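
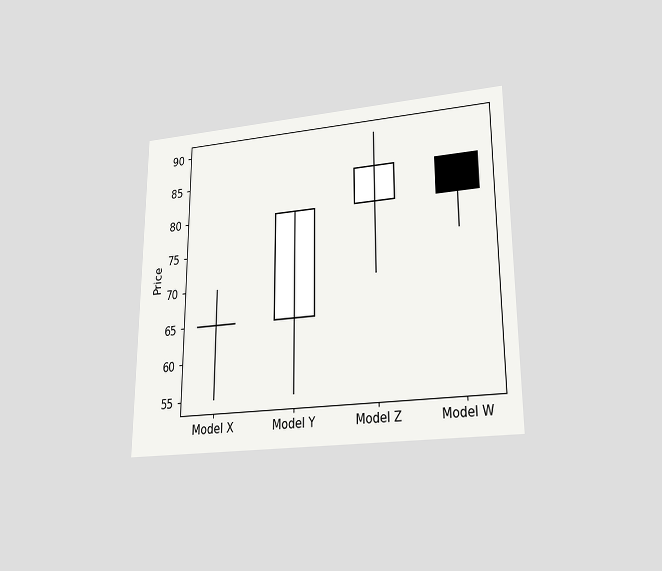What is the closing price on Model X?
The chart is viewed at a slight angle. The Model X candle closes at 65.

65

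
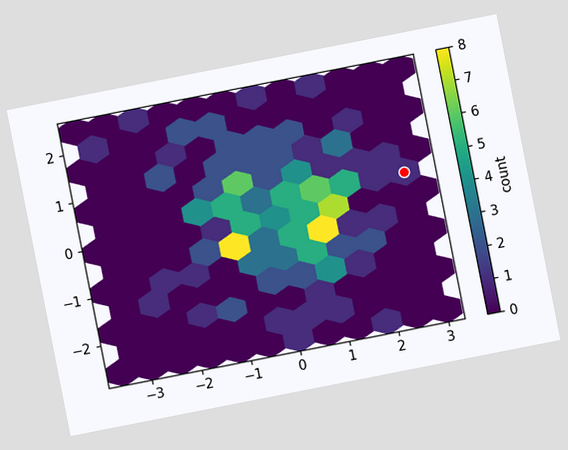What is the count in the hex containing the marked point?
1

The chart is tilted about 11° counter-clockwise. The marked hex reads 1 on the colorbar.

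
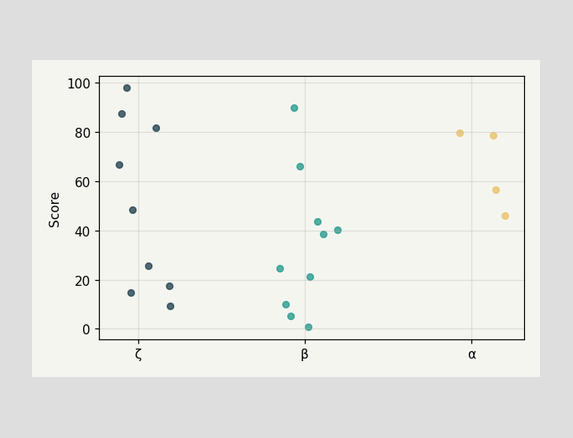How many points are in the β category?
10

Counting the markers in the β column gives 10.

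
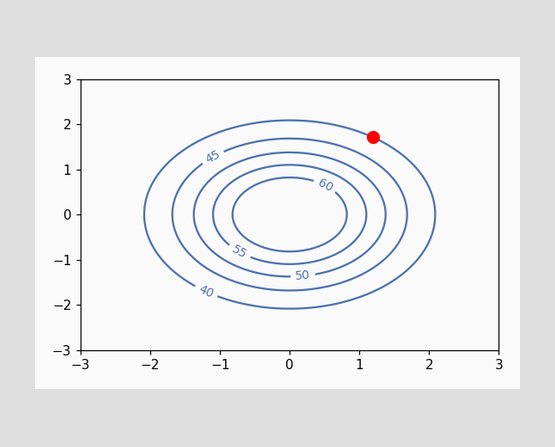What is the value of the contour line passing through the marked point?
40

The marked point sits on the contour labelled 40.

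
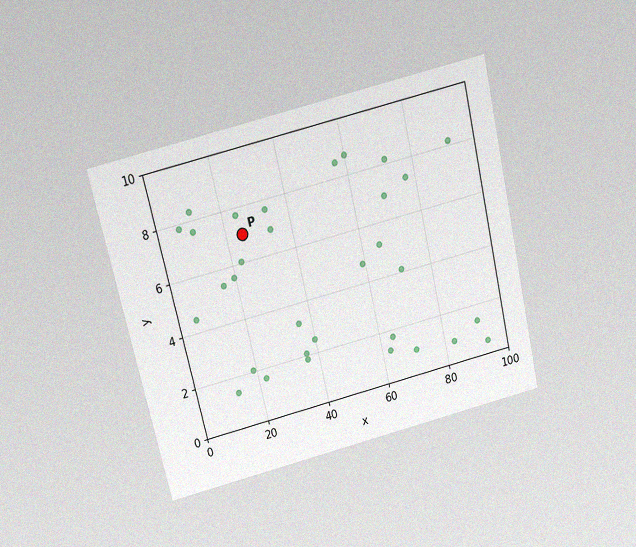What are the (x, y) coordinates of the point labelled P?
(25, 7)

The chart is tilted about 13° counter-clockwise and viewed slightly from above, with some photo noise. Following the gridlines from P to each axis, P sits at (25, 7).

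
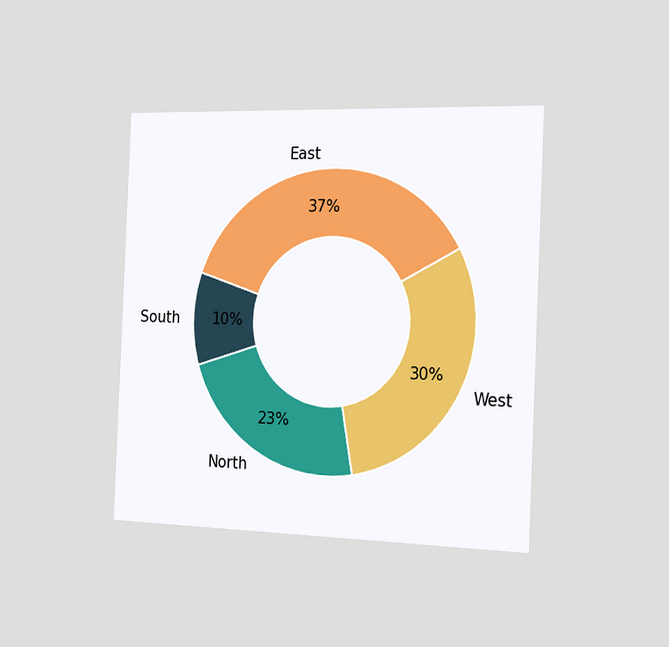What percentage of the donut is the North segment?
The chart is tilted about 2° clockwise and viewed slightly from the right. The North segment takes up 23% of the ring.

23%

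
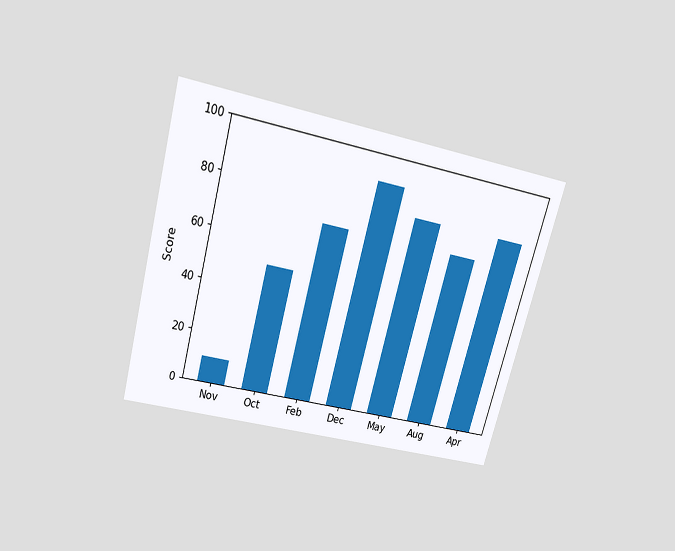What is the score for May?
80

The chart is tilted about 15° clockwise and viewed slightly from above. Reading along the chart's y-axis, the May bar reaches 80.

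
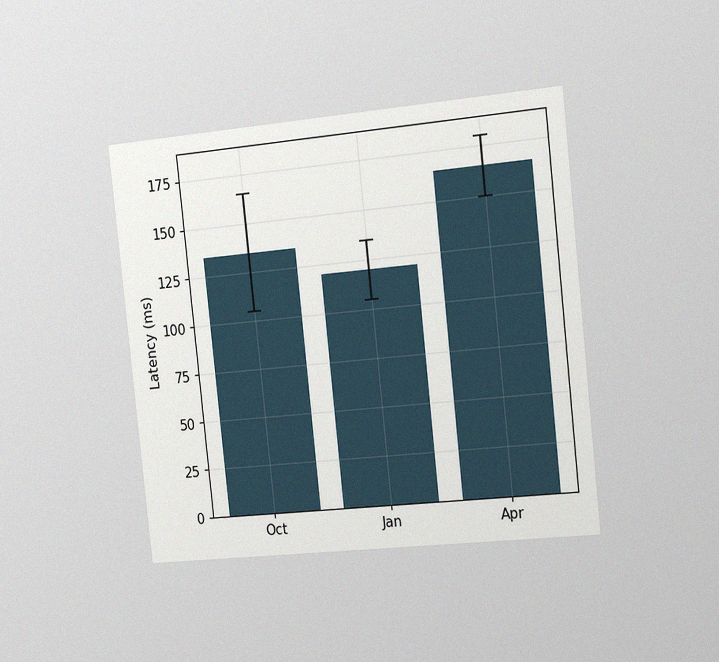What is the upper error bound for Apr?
The chart is tilted about 6° counter-clockwise and viewed slightly from the right, with some photo noise. The Apr bar's upper whisker reaches 180ms.

180ms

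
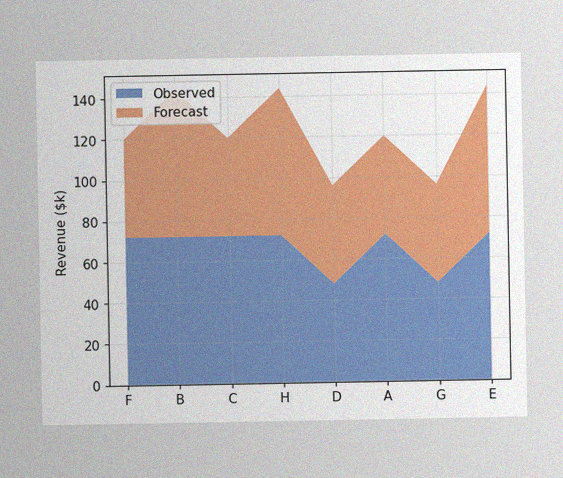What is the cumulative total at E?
$144k

The image has some photo noise and uneven lighting. The stacked total at E reaches $144k.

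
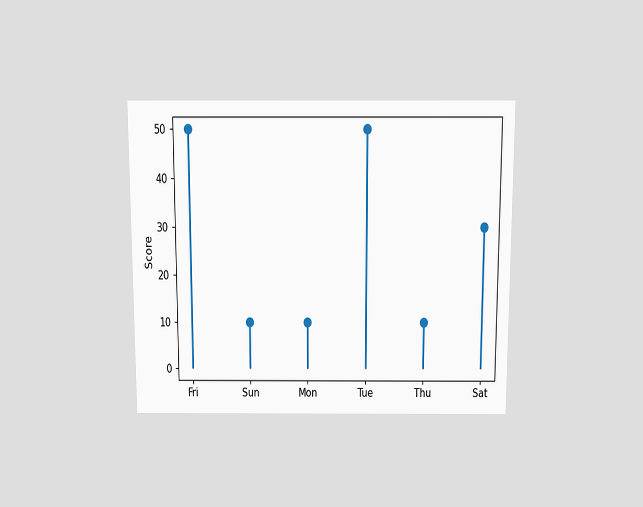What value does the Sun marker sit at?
10

The chart is viewed slightly from above. The Sun marker sits at 10.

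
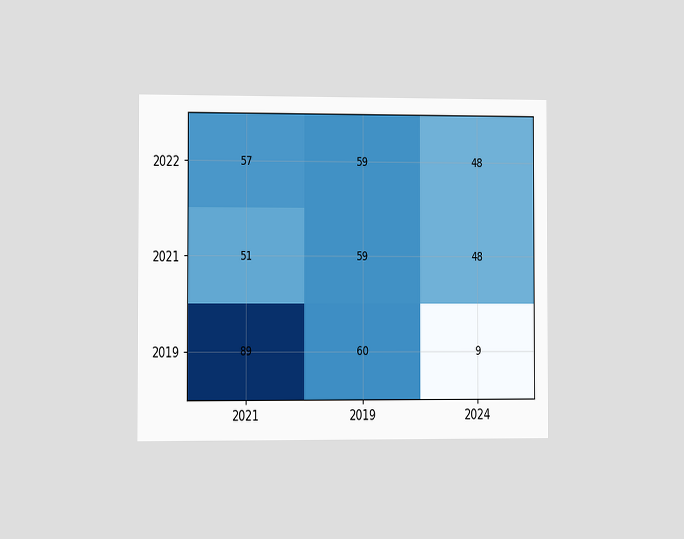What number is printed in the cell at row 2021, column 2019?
The chart is viewed slightly from the left. The (2021, 2019) cell reads 59.

59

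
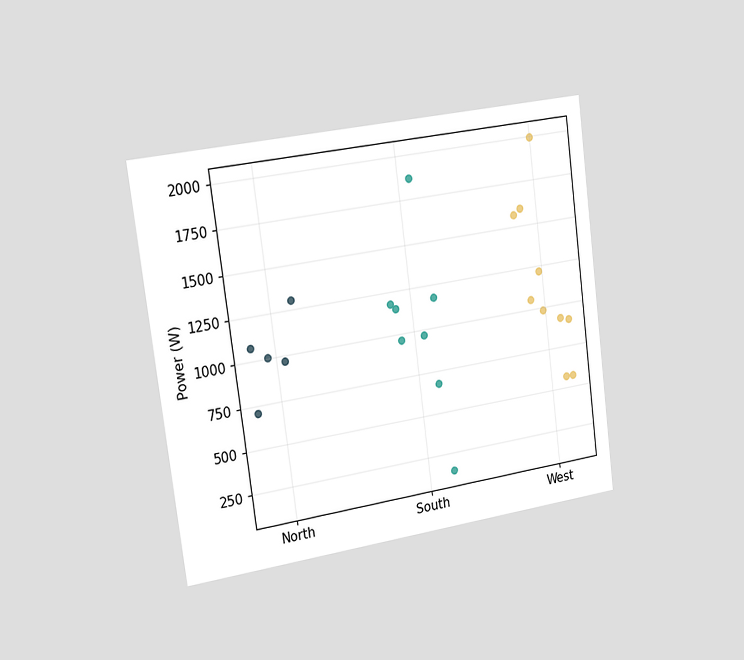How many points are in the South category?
8

The chart is tilted about 8° counter-clockwise and viewed slightly from the left. Counting the markers in the South column gives 8.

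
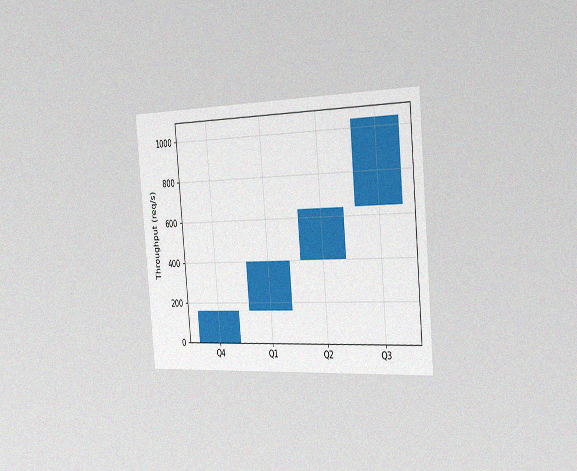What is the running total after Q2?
The chart is tilted about 5° counter-clockwise and viewed slightly from the right, with some photo noise. After Q2 the running total reaches 640req/s.

640req/s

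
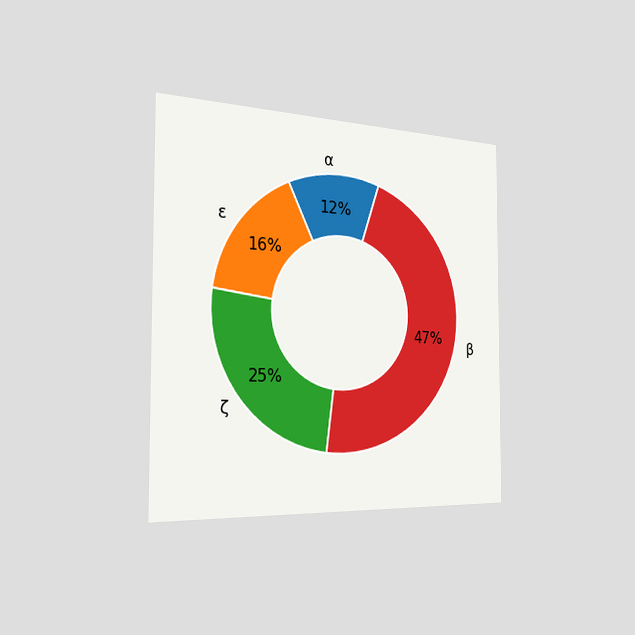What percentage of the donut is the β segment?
The chart is viewed slightly from the left. The β segment takes up 47% of the ring.

47%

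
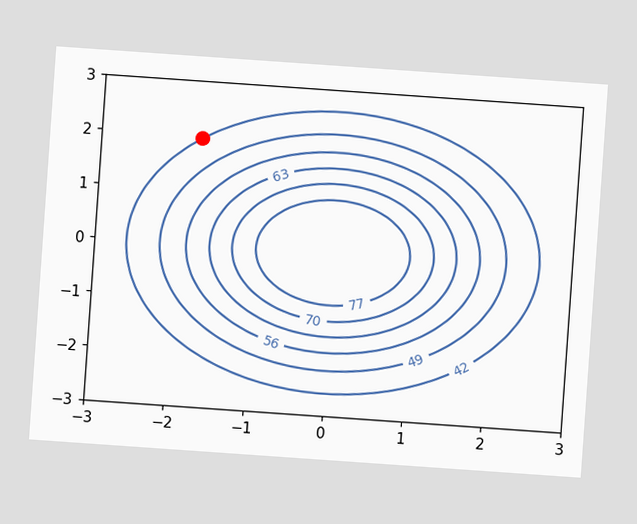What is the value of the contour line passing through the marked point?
42

The chart is tilted about 4° clockwise. The marked point sits on the contour labelled 42.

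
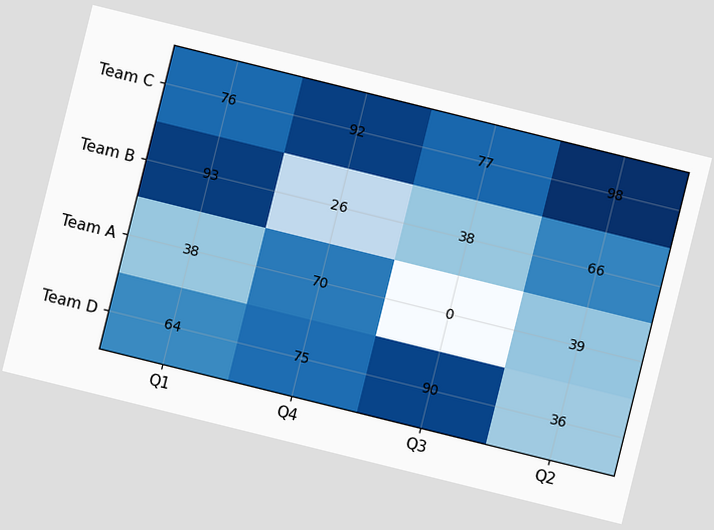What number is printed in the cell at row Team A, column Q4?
The chart is tilted about 14° clockwise. The (Team A, Q4) cell reads 70.

70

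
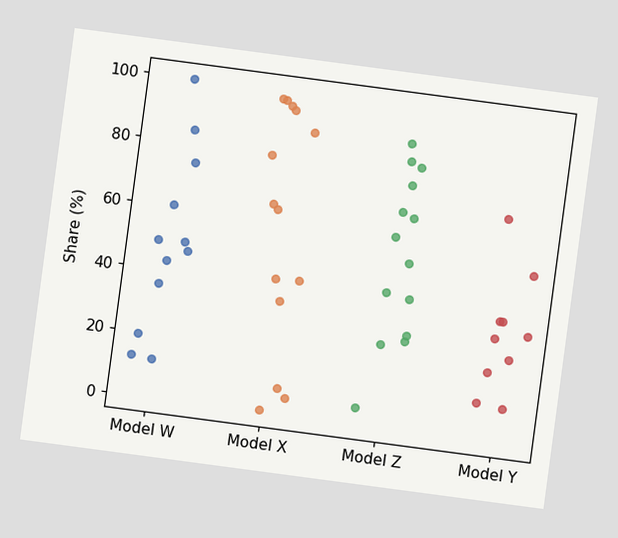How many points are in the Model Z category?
14

The chart is tilted about 8° clockwise. Counting the markers in the Model Z column gives 14.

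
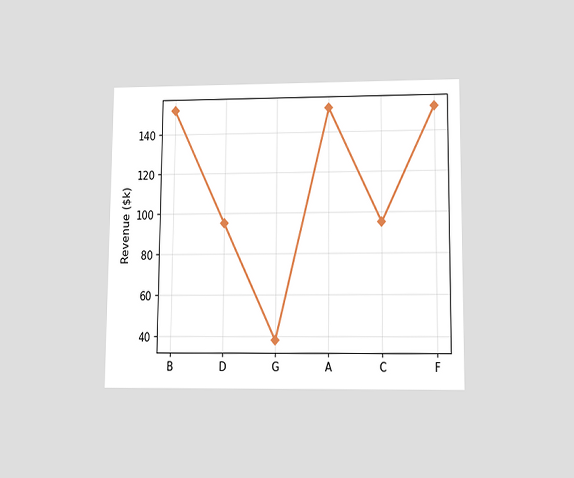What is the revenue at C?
$95k

The chart is viewed slightly from below. At C, the line is at $95k.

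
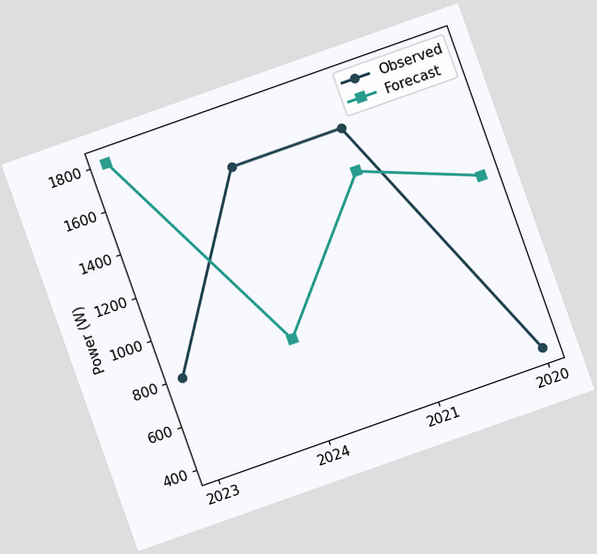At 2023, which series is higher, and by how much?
Forecast, by 1000W

The chart is tilted about 19° counter-clockwise. At 2023, Forecast sits above the other line by 1000W.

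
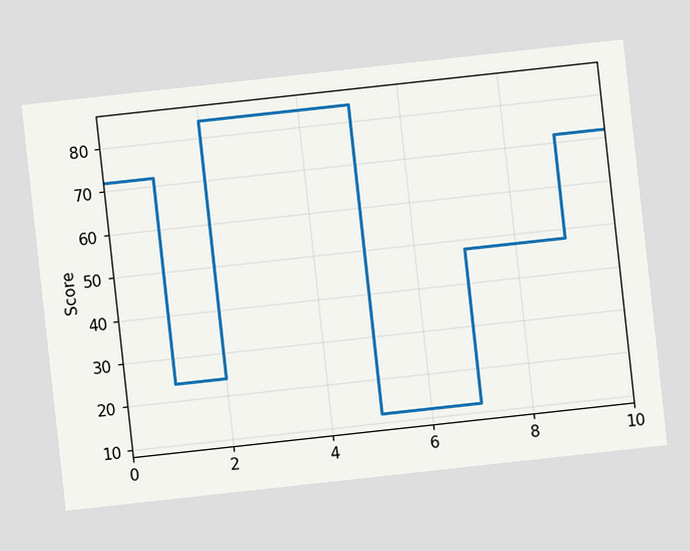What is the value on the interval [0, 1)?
The chart is tilted about 6° counter-clockwise. On [0, 1) the step sits at 72.

72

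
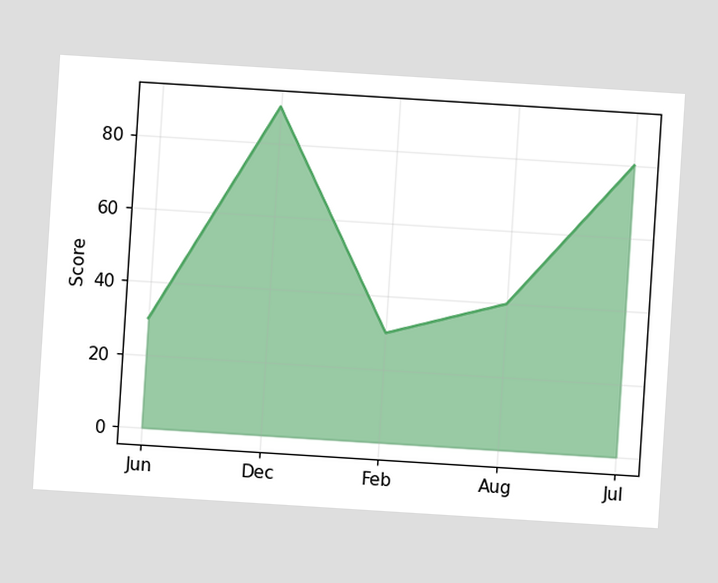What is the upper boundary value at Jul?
The chart is tilted about 4° clockwise. At Jul the upper boundary is at 80.

80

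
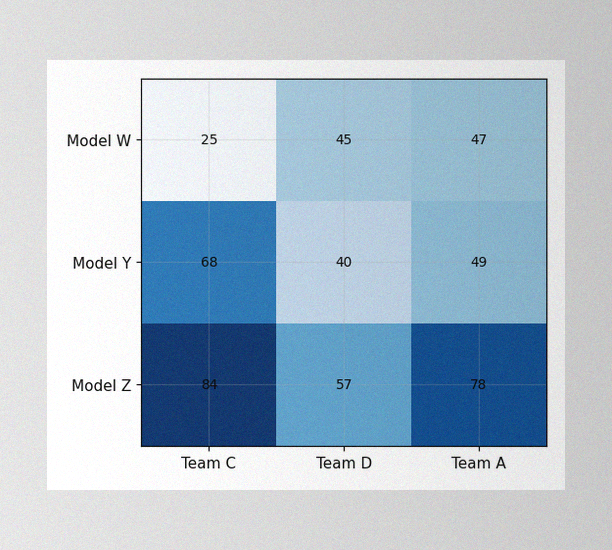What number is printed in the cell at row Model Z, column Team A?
The image has some photo noise and uneven lighting. The (Model Z, Team A) cell reads 78.

78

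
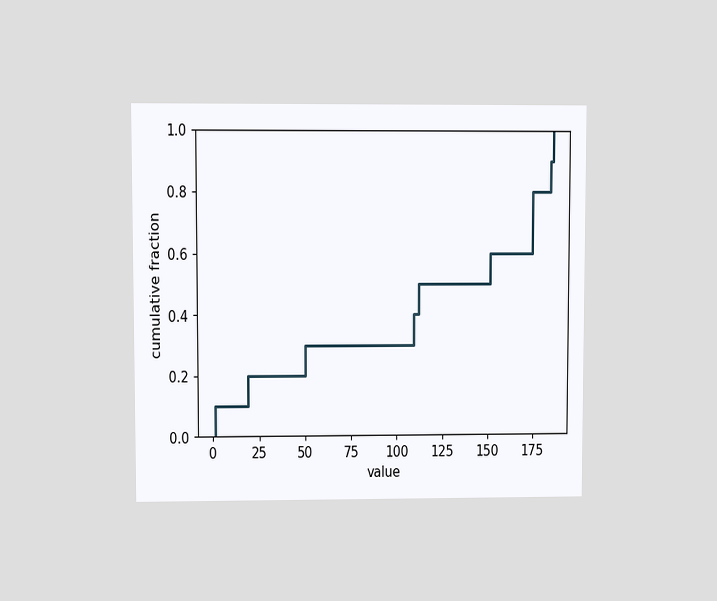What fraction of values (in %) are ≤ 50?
30%

The chart is viewed at a slight angle. At x=50 the ECDF step is at 30%.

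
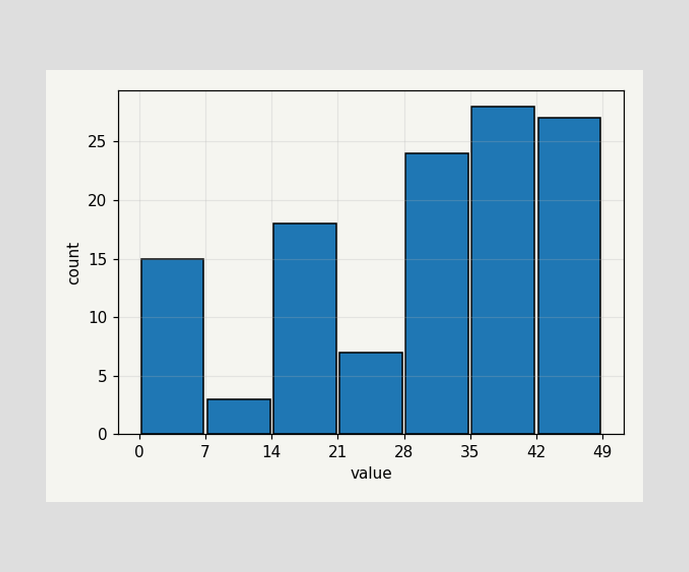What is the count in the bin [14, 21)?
The [14, 21) bin has height 18.

18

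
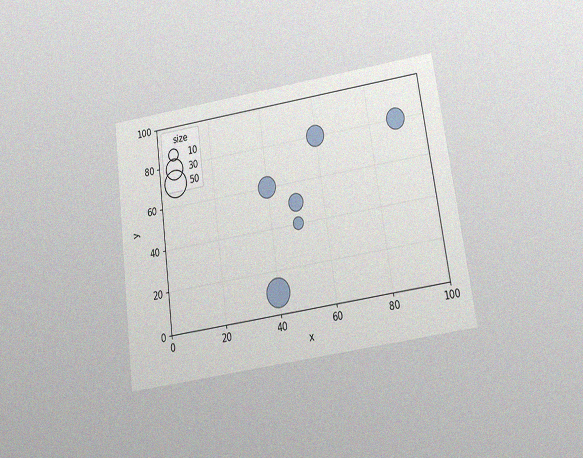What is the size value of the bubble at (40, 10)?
The chart is tilted about 8° counter-clockwise and viewed slightly from below, with some photo noise. Matching the bubble at (40, 10) against the size legend gives 50.

50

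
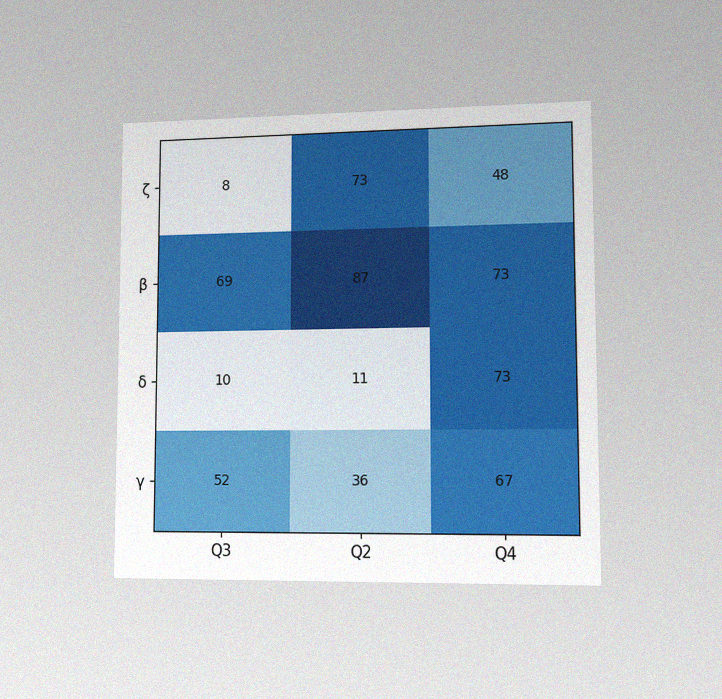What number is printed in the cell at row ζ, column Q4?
48

The chart is viewed slightly from the right, with some photo noise. The (ζ, Q4) cell reads 48.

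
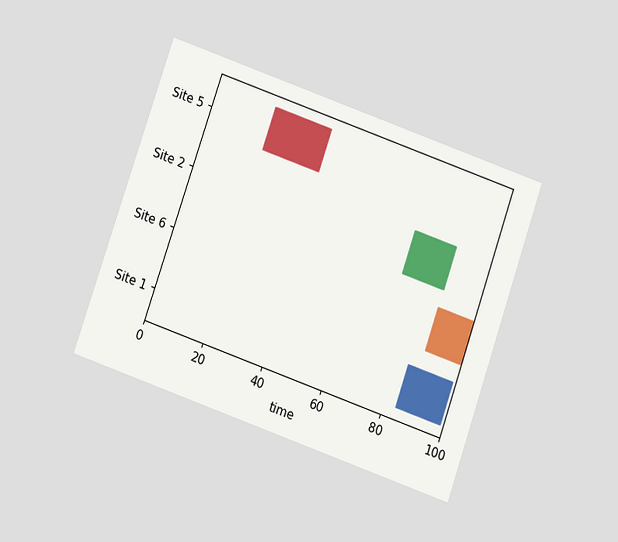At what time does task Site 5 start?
The chart is tilted about 19° clockwise and viewed at a slight angle. The Site 5 bar begins at t=20.

20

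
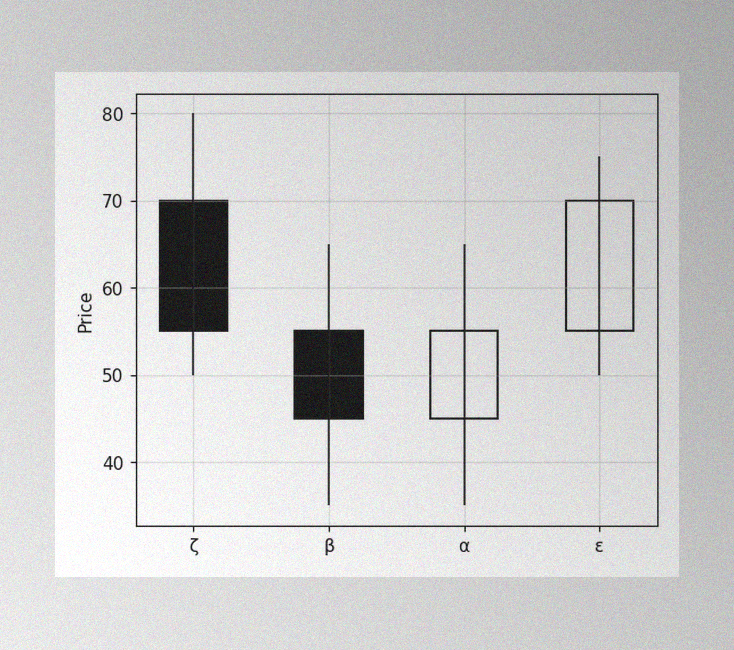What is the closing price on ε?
The image has some photo noise and uneven lighting. The ε candle closes at 70.

70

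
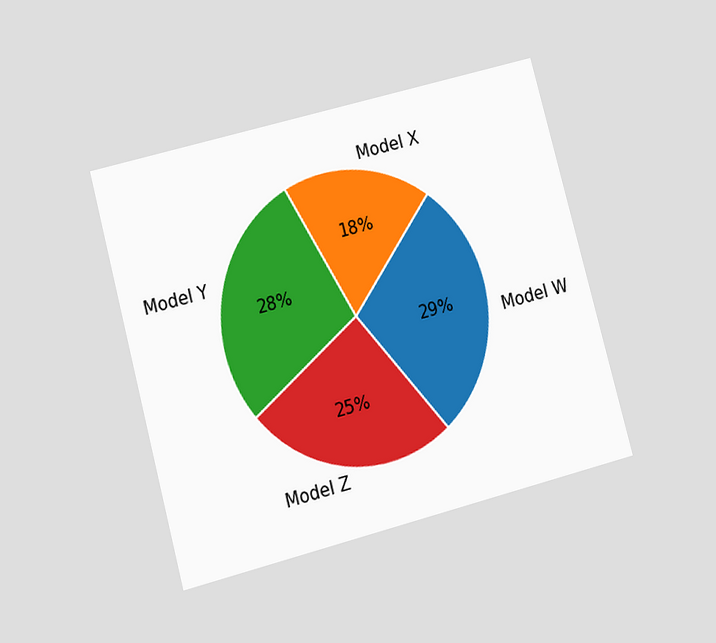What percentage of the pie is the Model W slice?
The chart is tilted about 15° counter-clockwise and viewed at a slight angle. The Model W slice takes up 29% of the pie.

29%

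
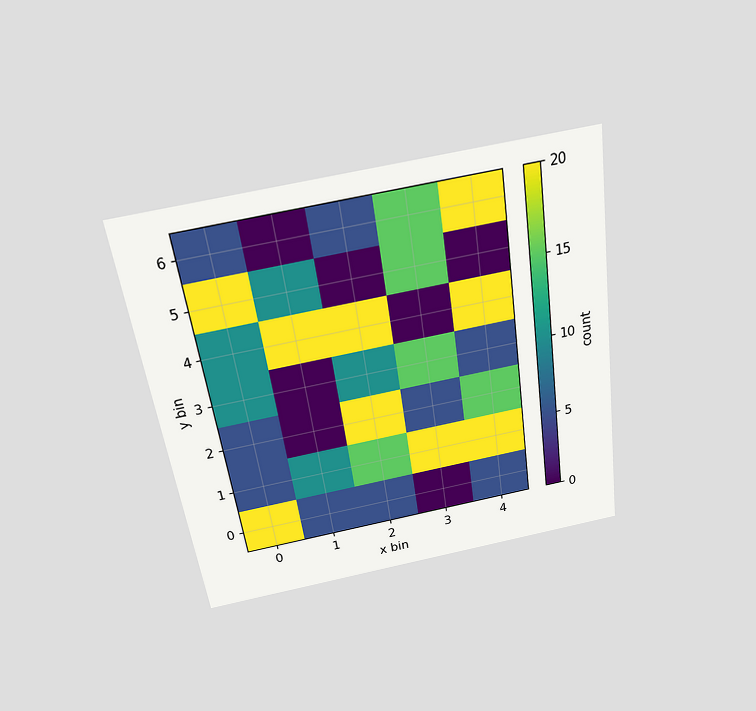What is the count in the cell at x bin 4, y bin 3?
5

The chart is tilted about 8° counter-clockwise and viewed slightly from above. Matching the cell (4, 3) against the colorbar gives 5.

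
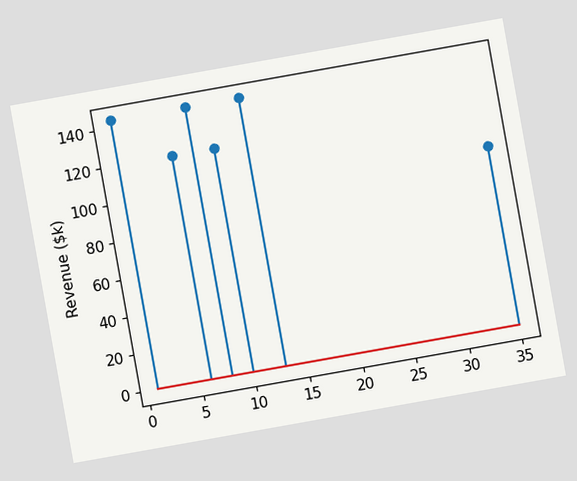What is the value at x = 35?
$96k

The chart is tilted about 10° counter-clockwise. The stem at x=35 reaches $96k.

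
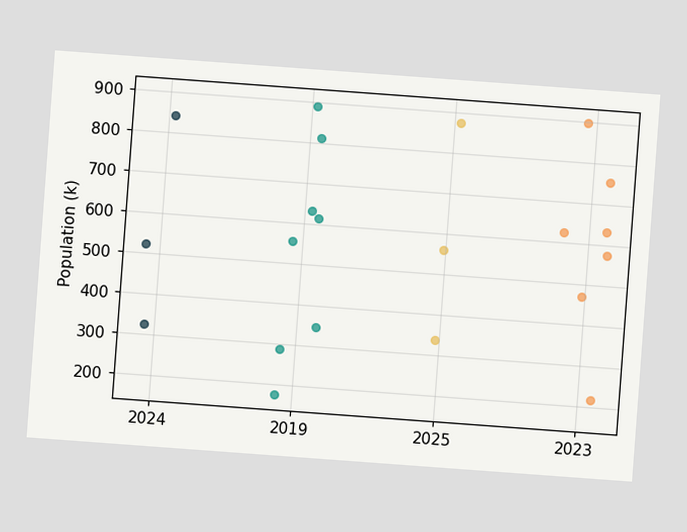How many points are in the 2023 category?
7

The chart is tilted about 4° clockwise. Counting the markers in the 2023 column gives 7.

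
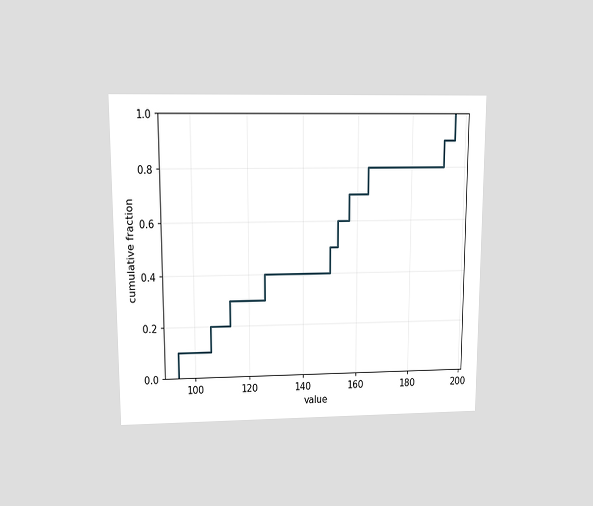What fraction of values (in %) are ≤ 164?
80%

The chart is viewed slightly from above. At x=164 the ECDF step is at 80%.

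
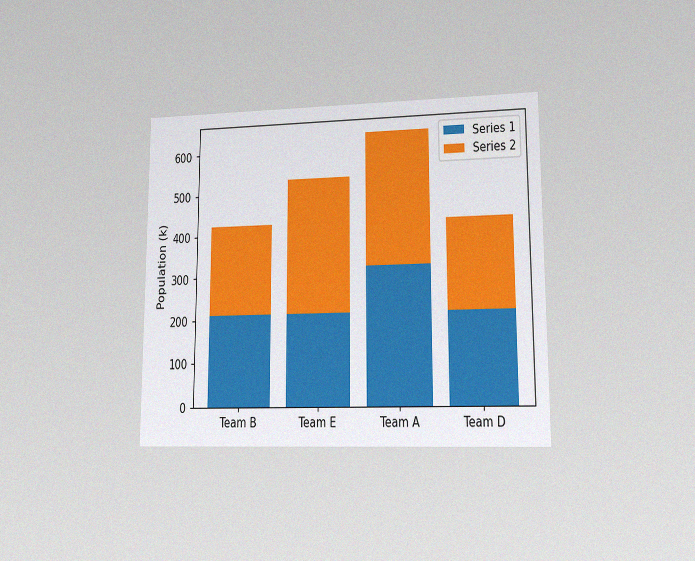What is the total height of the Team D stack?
The chart is viewed at a slight angle, with some photo noise. The Team D stack's top reaches 424k on the y-axis.

424k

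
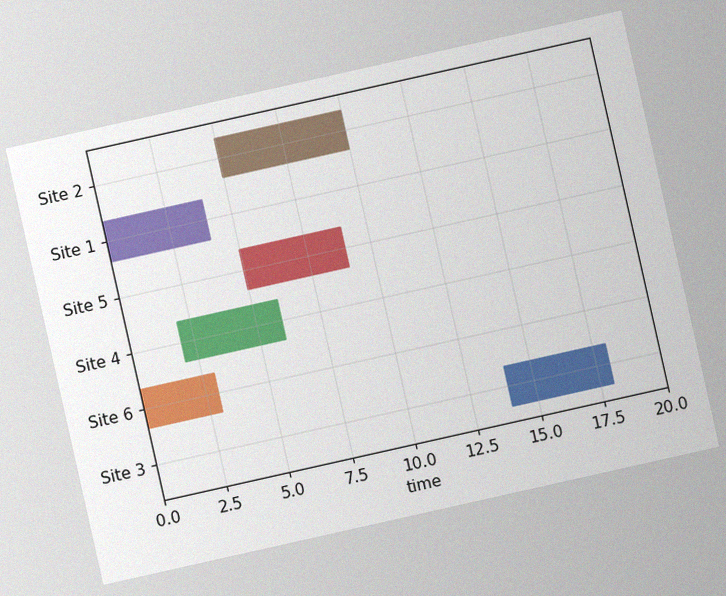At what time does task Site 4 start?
2

The chart is tilted about 13° counter-clockwise, with some photo noise. The Site 4 bar begins at t=2.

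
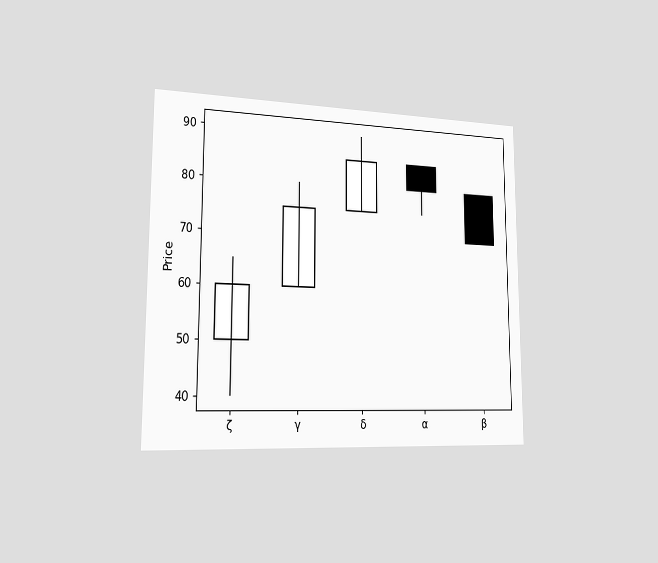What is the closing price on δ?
The chart is viewed slightly from the left. The δ candle closes at 85.

85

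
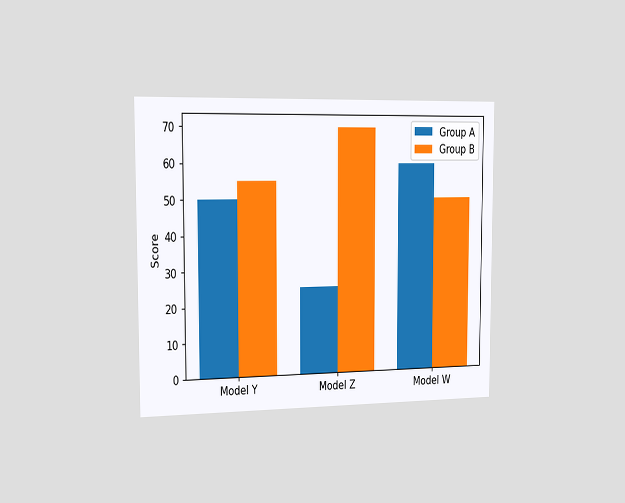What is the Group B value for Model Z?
70

The chart is viewed slightly from the left. The Group B bar at Model Z reaches 70 on the y-axis.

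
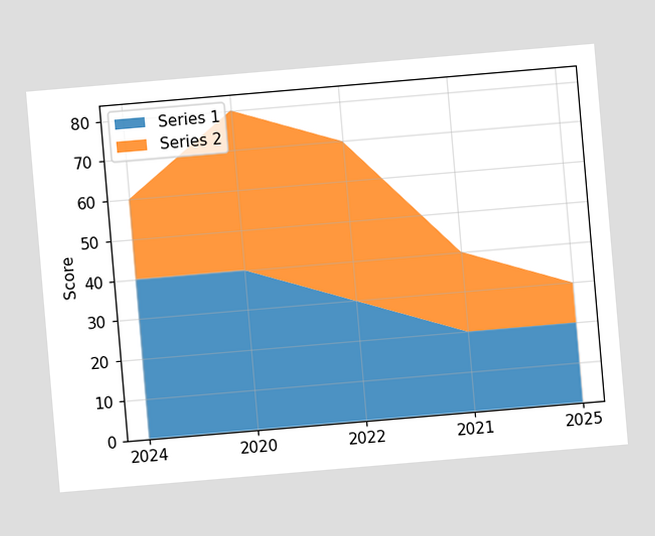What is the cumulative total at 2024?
The chart is tilted about 5° counter-clockwise. The stacked total at 2024 reaches 60.

60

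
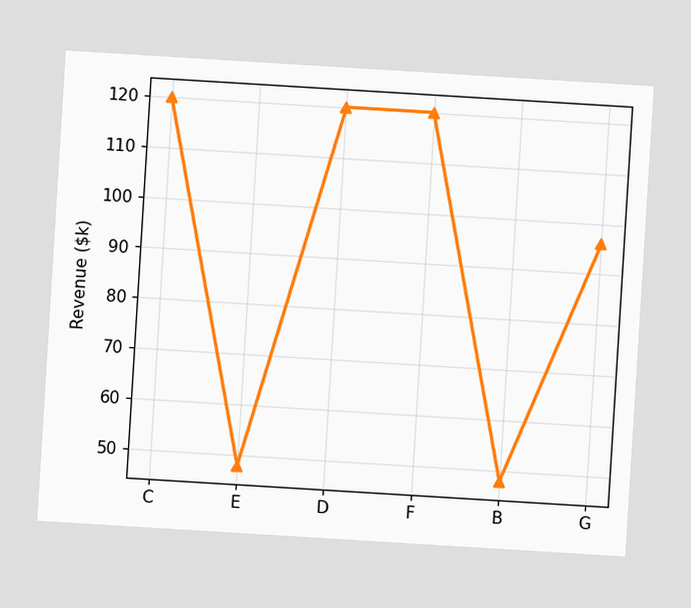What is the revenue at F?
The chart is tilted about 3° clockwise. At F, the line is at $120k.

$120k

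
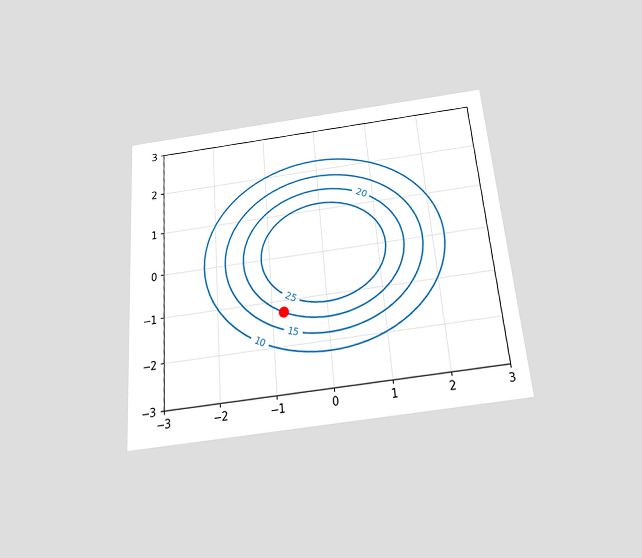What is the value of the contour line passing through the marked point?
The chart is tilted about 5° counter-clockwise and viewed slightly from below. The marked point sits on the contour labelled 20.

20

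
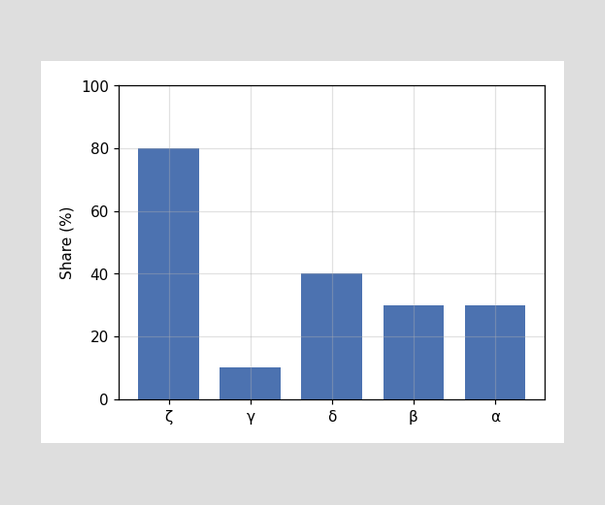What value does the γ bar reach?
Reading along the chart's y-axis, the γ bar reaches 10%.

10%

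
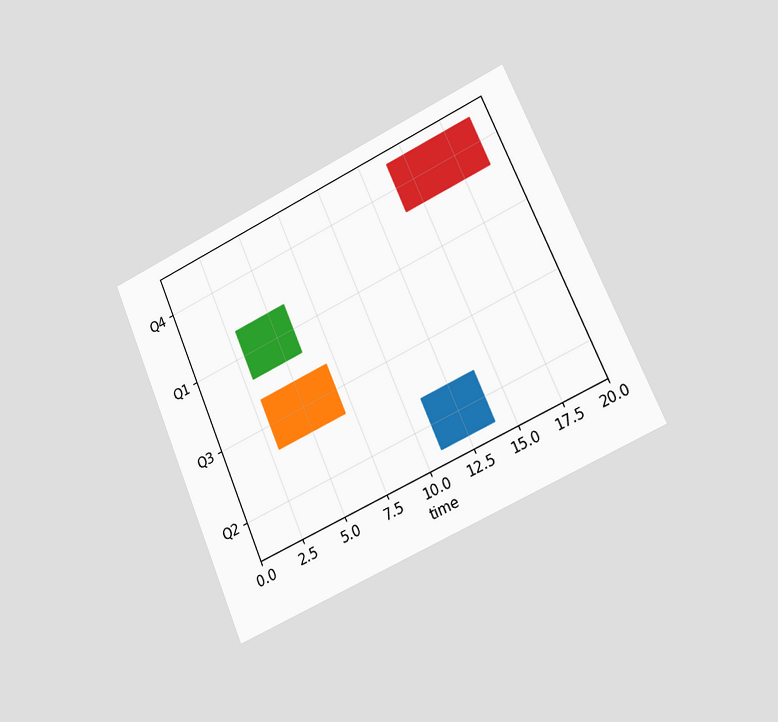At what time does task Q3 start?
The chart is tilted about 23° counter-clockwise and viewed slightly from the right. The Q3 bar begins at t=3.

3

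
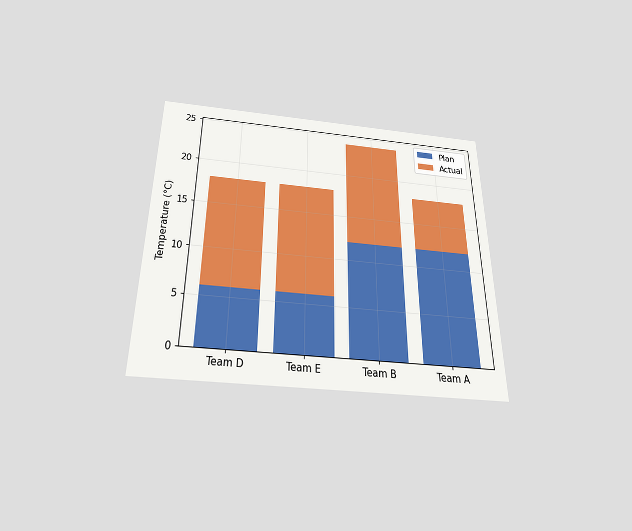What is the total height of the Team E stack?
The chart is viewed slightly from below. The Team E stack's top reaches 18°C on the y-axis.

18°C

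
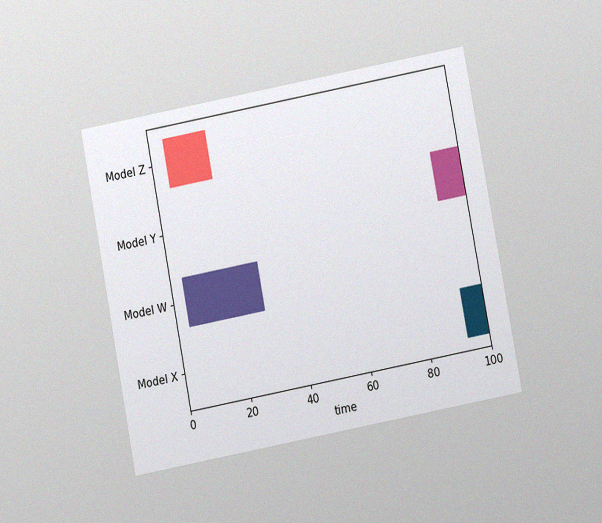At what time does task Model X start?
93

The chart is tilted about 11° counter-clockwise and viewed at a slight angle, with some photo noise. The Model X bar begins at t=93.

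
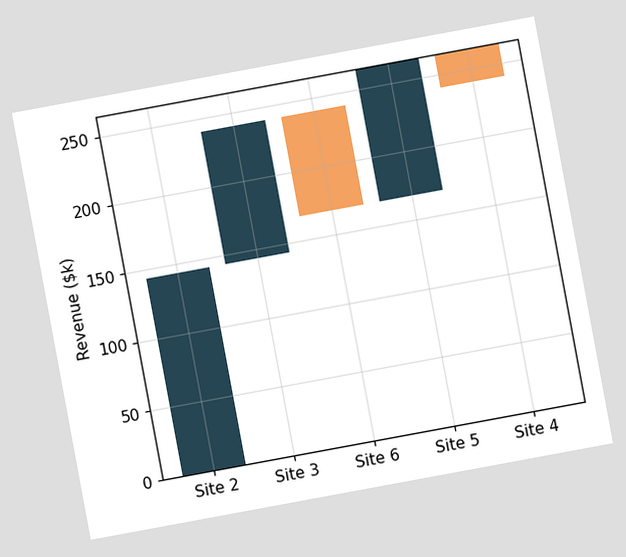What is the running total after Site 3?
The chart is tilted about 10° counter-clockwise. After Site 3 the running total reaches $240k.

$240k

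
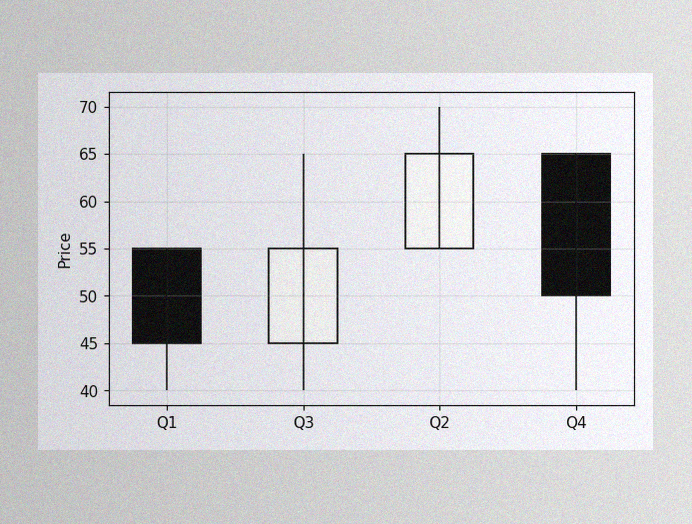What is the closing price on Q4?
The image has some photo noise and uneven lighting. The Q4 candle closes at 50.

50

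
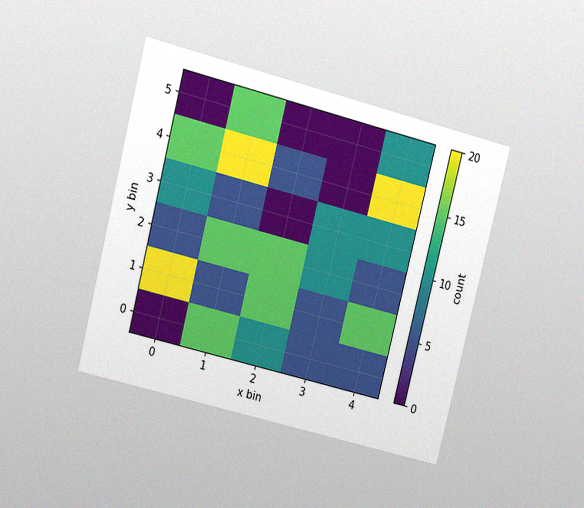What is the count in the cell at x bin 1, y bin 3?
The chart is tilted about 14° clockwise and viewed at a slight angle, with some photo noise. Matching the cell (1, 3) against the colorbar gives 5.

5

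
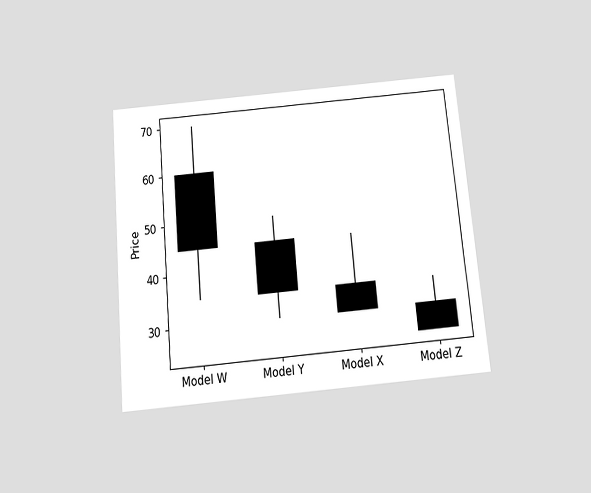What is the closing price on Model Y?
The chart is tilted about 5° counter-clockwise and viewed slightly from below. The Model Y candle closes at 35.

35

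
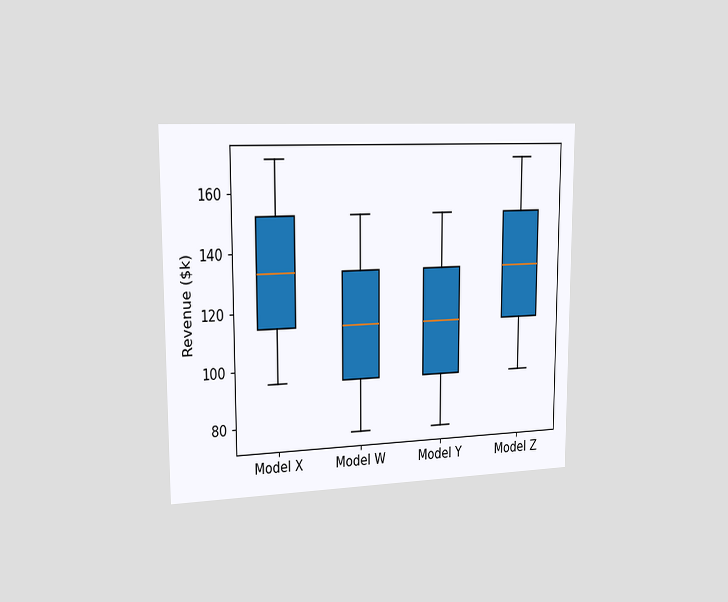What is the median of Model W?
The chart is viewed slightly from the left. The median line in the Model W box sits at $114k.

$114k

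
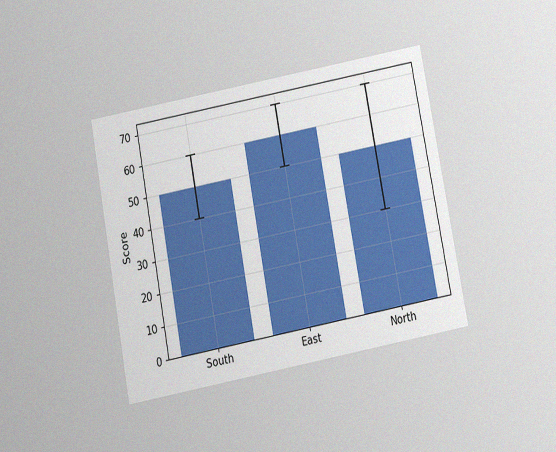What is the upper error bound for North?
70

The chart is tilted about 11° counter-clockwise and viewed slightly from below, with some photo noise. The North bar's upper whisker reaches 70.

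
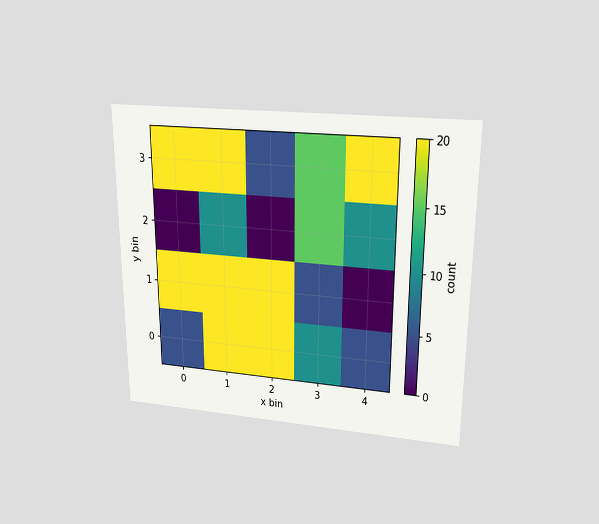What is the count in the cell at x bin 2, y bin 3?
The chart is viewed slightly from above. Matching the cell (2, 3) against the colorbar gives 5.

5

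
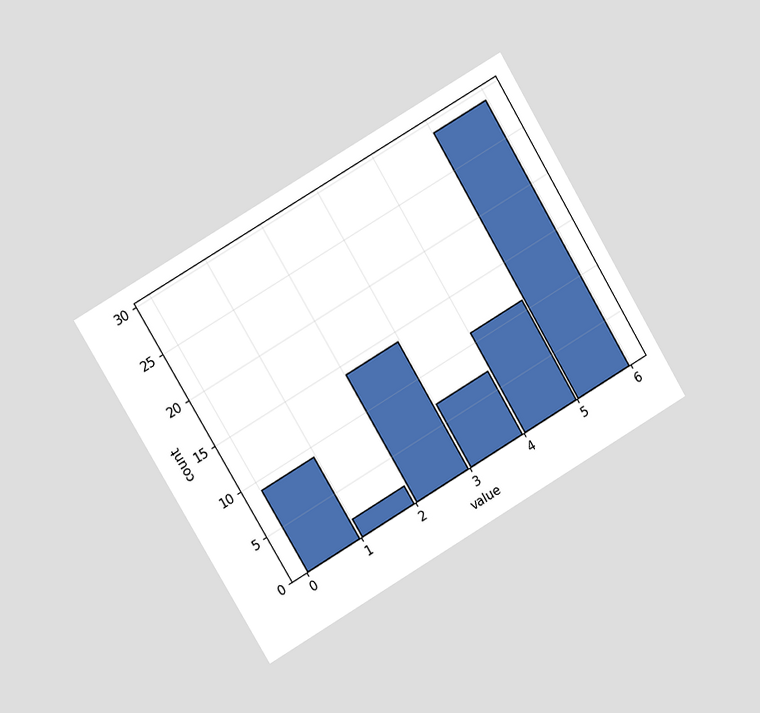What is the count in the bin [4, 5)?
11

The chart is tilted about 31° counter-clockwise and viewed slightly from the left. The [4, 5) bin has height 11.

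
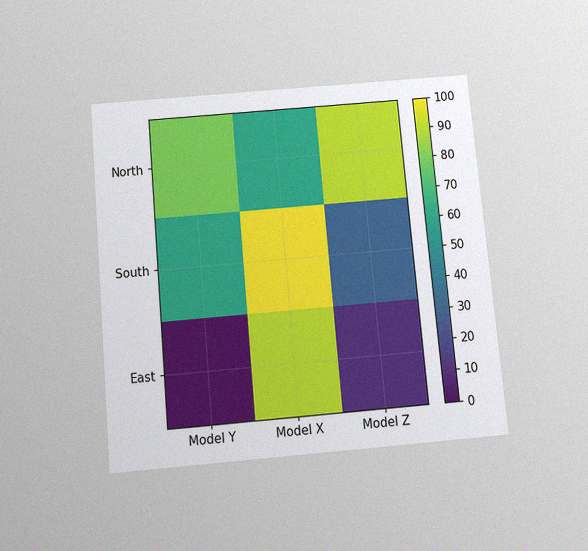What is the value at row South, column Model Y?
60

The chart is tilted about 5° counter-clockwise and viewed slightly from below, with some photo noise. Matching cell (South, Model Y) against the colorbar gives 60.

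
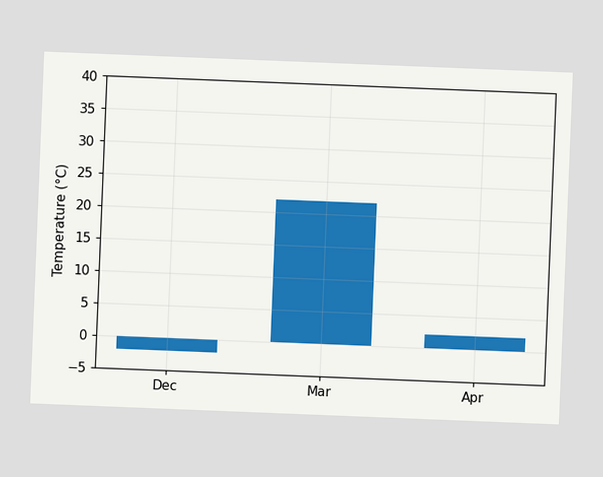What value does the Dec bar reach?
The chart is tilted about 2° clockwise. Reading along the chart's y-axis, the Dec bar reaches -2°C.

-2°C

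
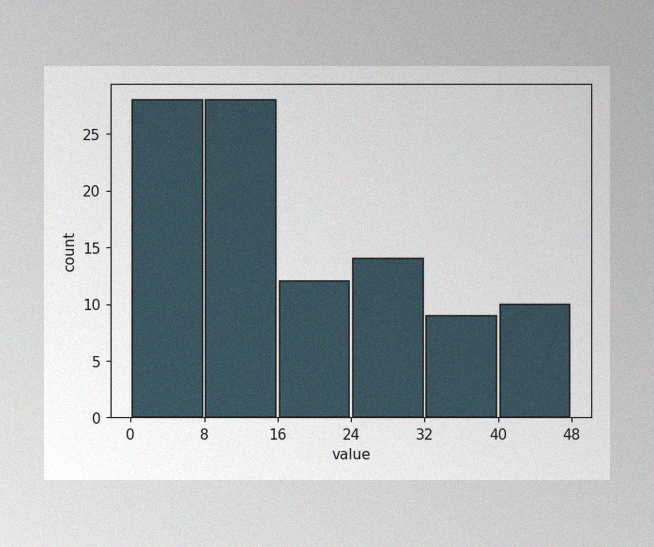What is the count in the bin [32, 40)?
The image has some photo noise and uneven lighting. The [32, 40) bin has height 9.

9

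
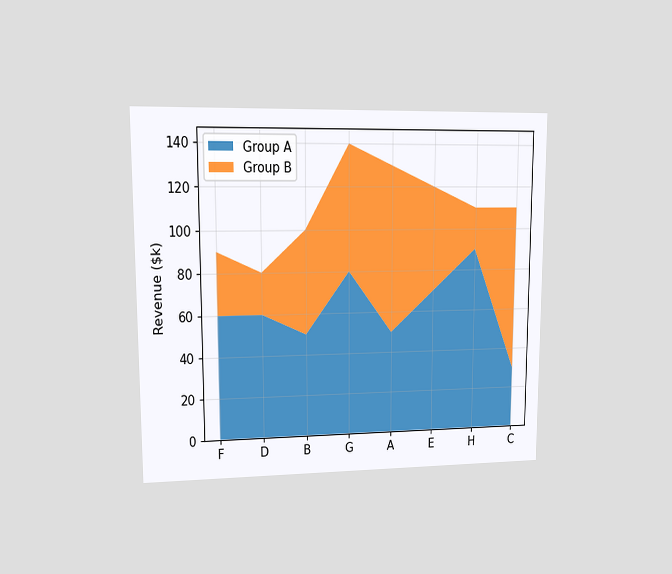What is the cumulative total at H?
The chart is viewed at a slight angle. The stacked total at H reaches $110k.

$110k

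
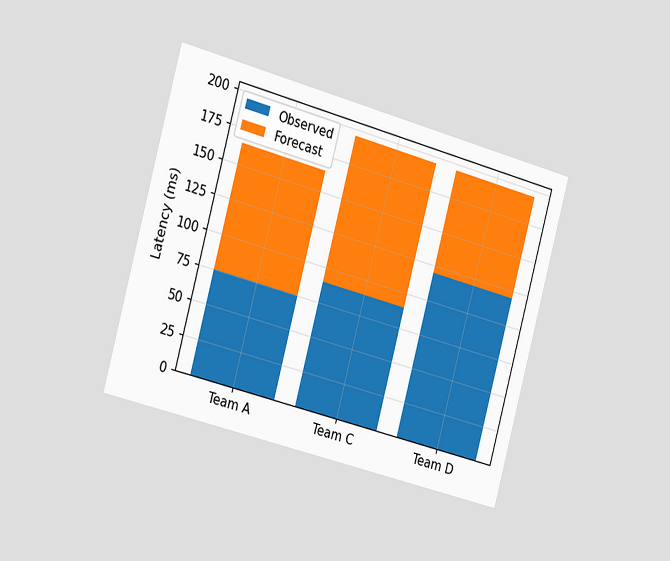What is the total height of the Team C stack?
195ms

The chart is tilted about 15° clockwise and viewed slightly from the left. The Team C stack's top reaches 195ms on the y-axis.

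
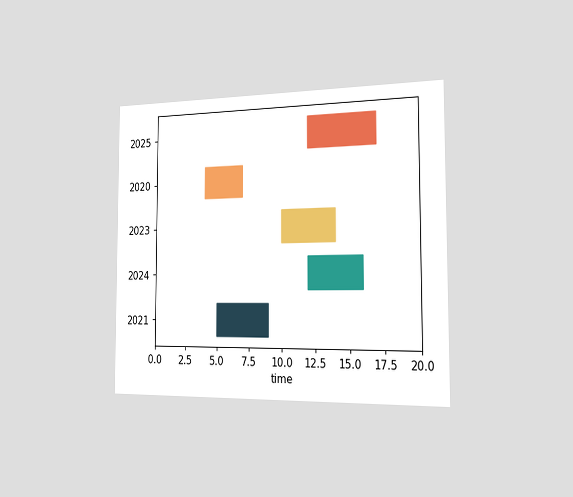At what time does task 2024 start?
12

The chart is viewed slightly from the right. The 2024 bar begins at t=12.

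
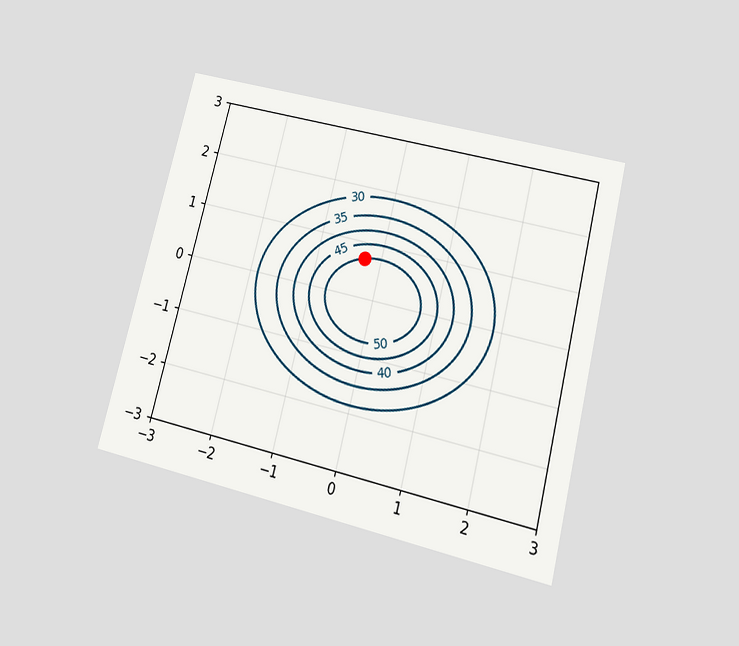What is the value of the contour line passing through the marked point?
50

The chart is tilted about 14° clockwise and viewed at a slight angle. The marked point sits on the contour labelled 50.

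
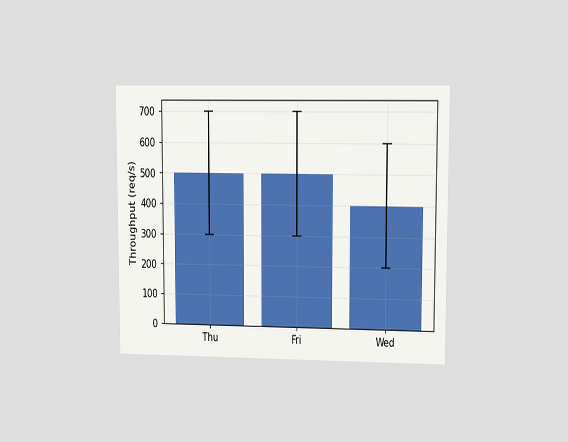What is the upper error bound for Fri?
700req/s

The chart is viewed at a slight angle. The Fri bar's upper whisker reaches 700req/s.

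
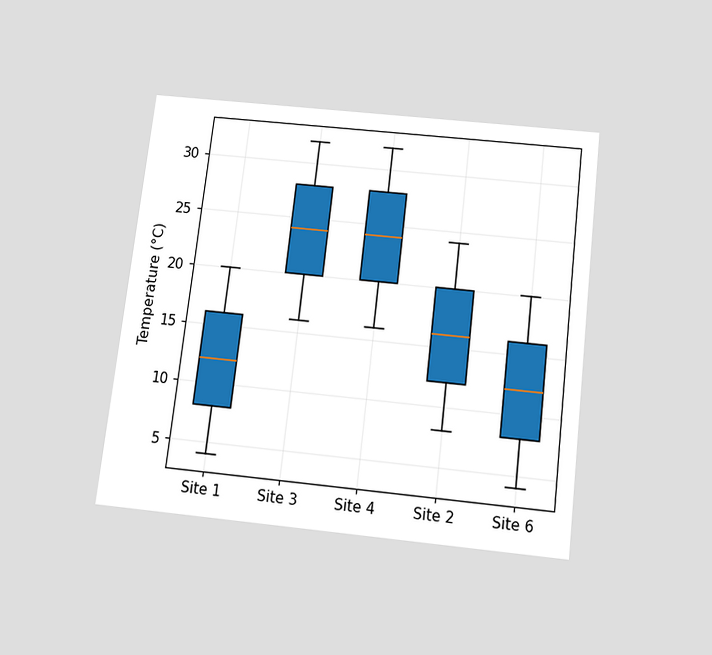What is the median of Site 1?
The chart is tilted about 7° clockwise and viewed slightly from below. The median line in the Site 1 box sits at 12°C.

12°C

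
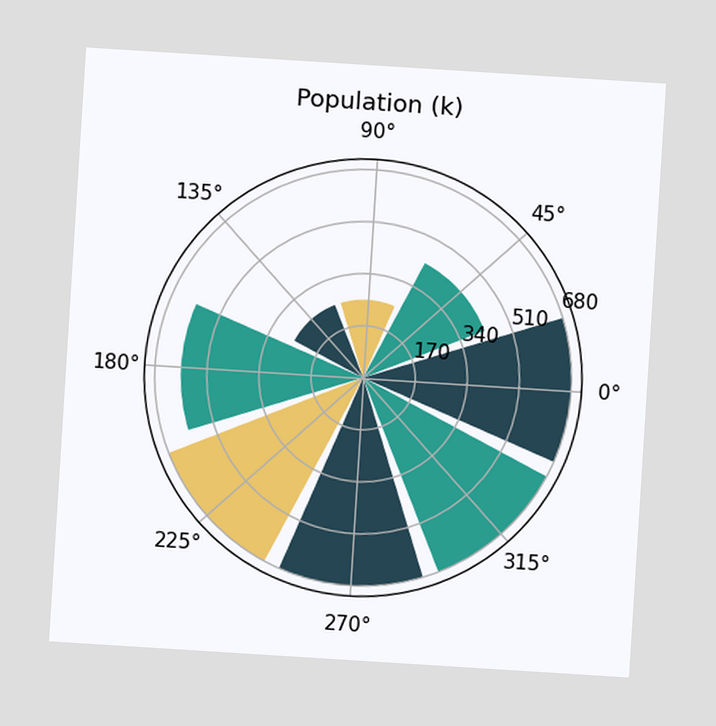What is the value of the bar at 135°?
255k

The chart is tilted about 4° clockwise. The bar at 135° reaches 255k on the radial axis.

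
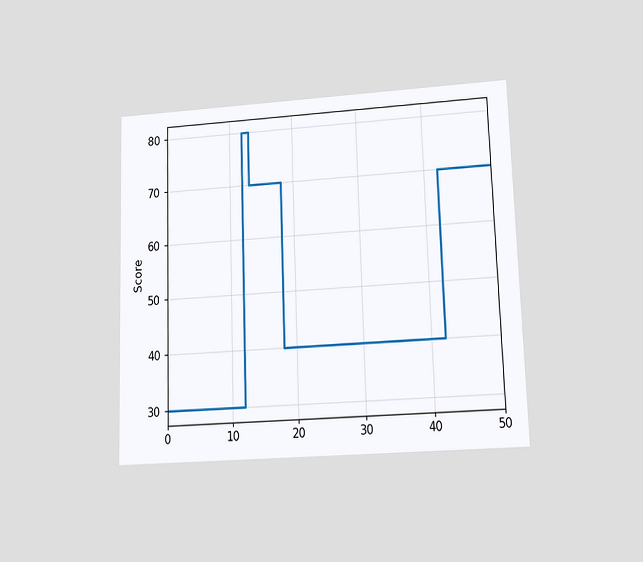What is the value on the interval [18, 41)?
The chart is viewed at a slight angle. On [18, 41) the step sits at 40.

40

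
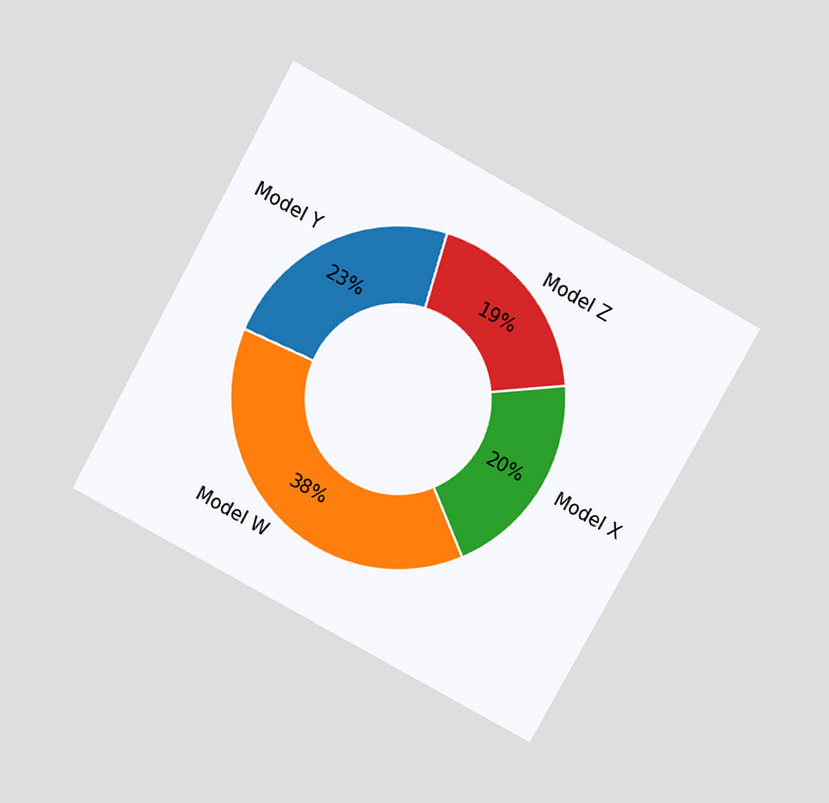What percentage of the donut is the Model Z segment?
19%

The chart is tilted about 29° clockwise and viewed slightly from above. The Model Z segment takes up 19% of the ring.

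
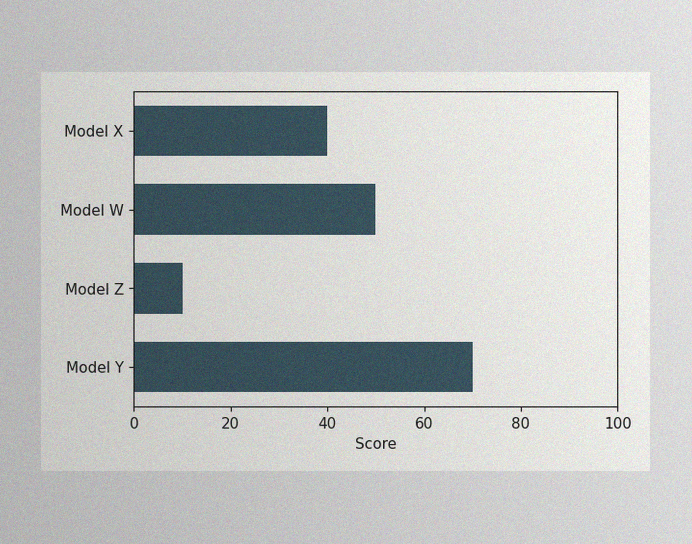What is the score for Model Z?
The image has some photo noise and uneven lighting. Reading along the chart's x-axis, the Model Z bar reaches 10.

10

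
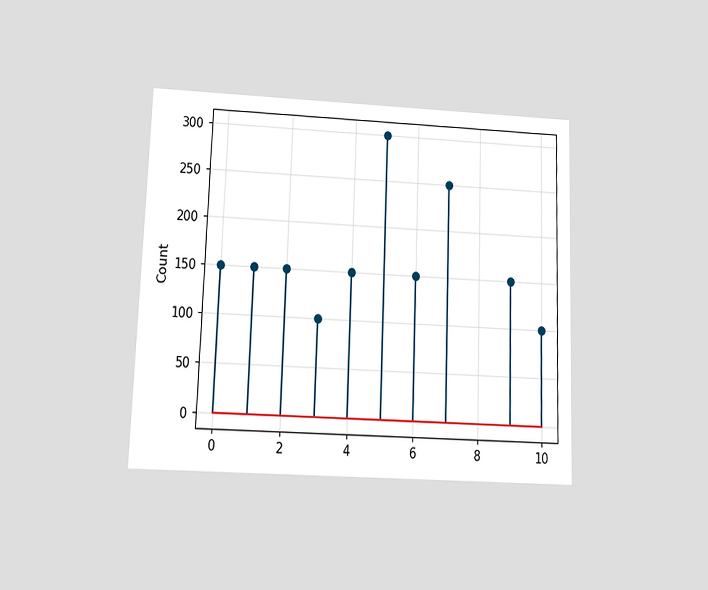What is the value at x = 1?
The chart is tilted about 2° clockwise and viewed at a slight angle. The stem at x=1 reaches 150.

150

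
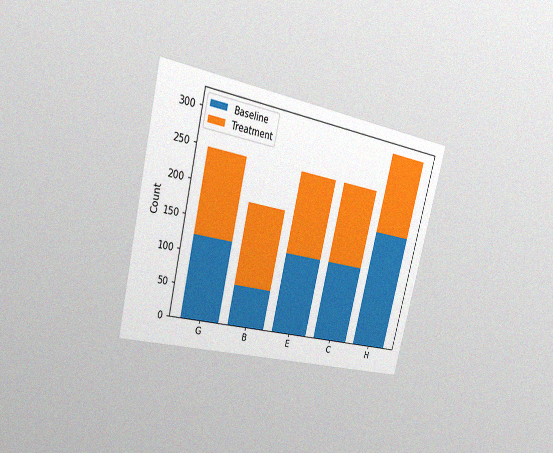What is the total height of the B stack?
The chart is tilted about 14° clockwise and viewed slightly from the left, with some photo noise. The B stack's top reaches 186 on the y-axis.

186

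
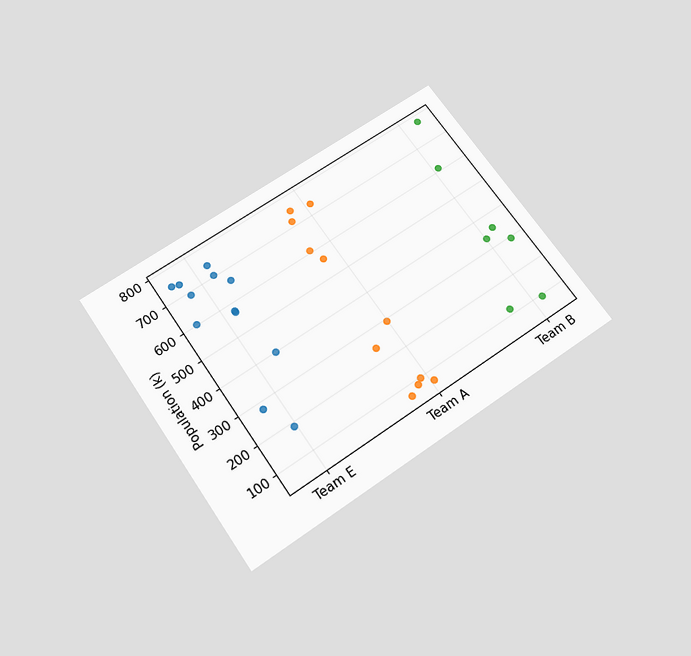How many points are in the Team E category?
The chart is tilted about 35° counter-clockwise and viewed slightly from below. Counting the markers in the Team E column gives 12.

12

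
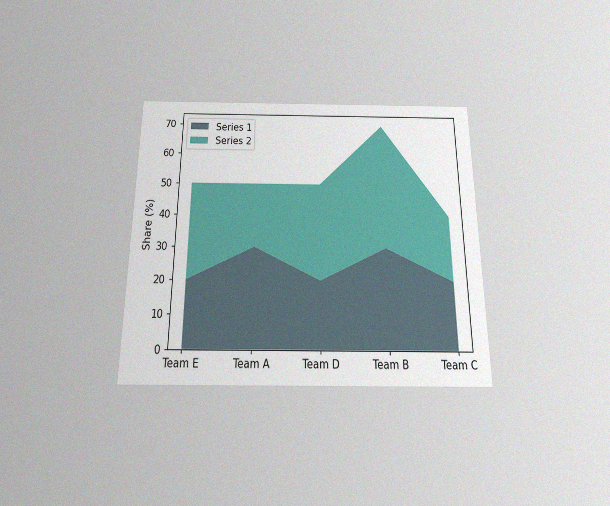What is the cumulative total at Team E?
50%

The chart is viewed slightly from below, with some photo noise. The stacked total at Team E reaches 50%.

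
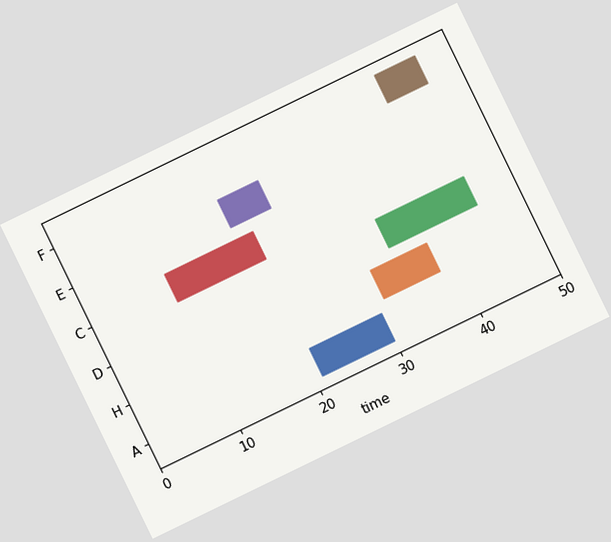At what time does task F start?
41

The chart is tilted about 26° counter-clockwise. The F bar begins at t=41.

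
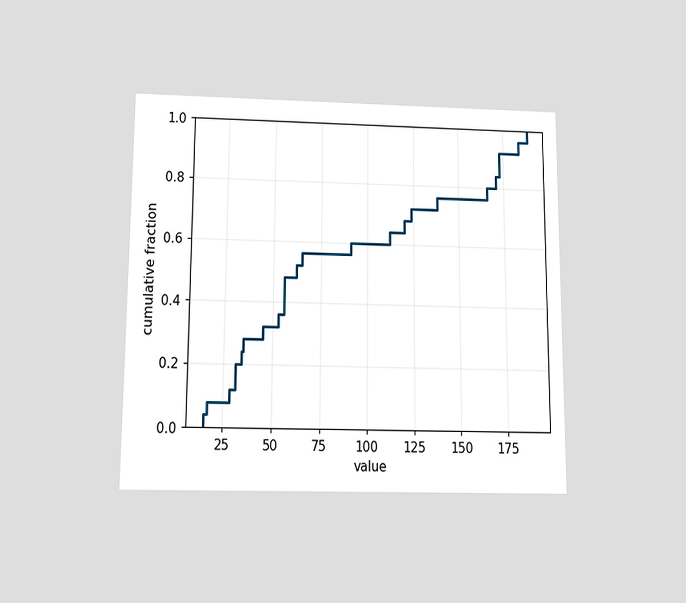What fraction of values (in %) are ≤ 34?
24%

The chart is viewed slightly from below. At x=34 the ECDF step is at 24%.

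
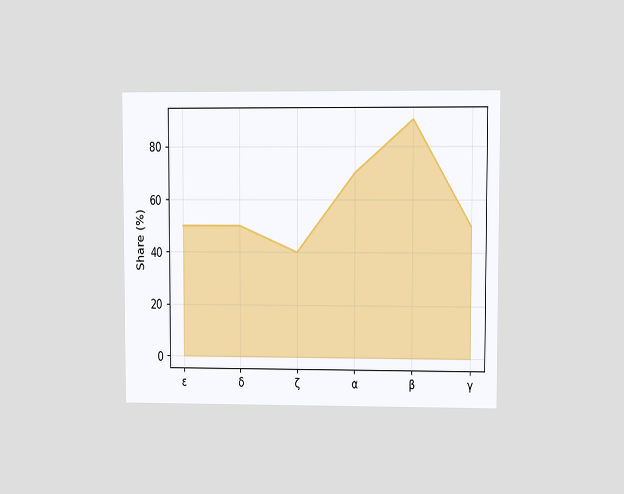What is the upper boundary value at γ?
50%

The chart is viewed at a slight angle. At γ the upper boundary is at 50%.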